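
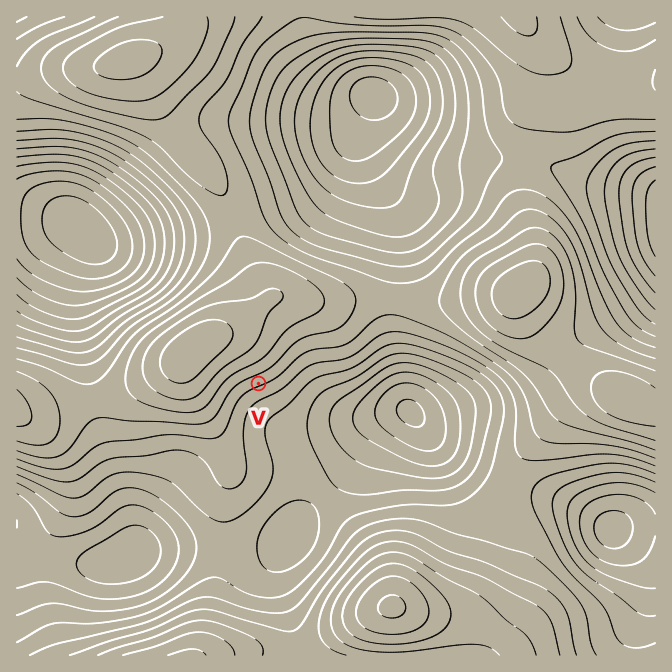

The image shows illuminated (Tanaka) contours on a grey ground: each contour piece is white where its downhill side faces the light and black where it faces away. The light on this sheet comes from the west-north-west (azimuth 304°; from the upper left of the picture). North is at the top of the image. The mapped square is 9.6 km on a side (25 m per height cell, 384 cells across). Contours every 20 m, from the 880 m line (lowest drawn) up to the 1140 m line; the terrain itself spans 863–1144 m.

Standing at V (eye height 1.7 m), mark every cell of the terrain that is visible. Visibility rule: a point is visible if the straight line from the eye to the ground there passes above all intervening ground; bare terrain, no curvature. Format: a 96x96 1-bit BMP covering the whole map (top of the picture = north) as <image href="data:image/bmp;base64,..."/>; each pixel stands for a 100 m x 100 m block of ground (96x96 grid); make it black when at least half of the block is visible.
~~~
<image width="96" height="96" href="data:image/bmp;base64,Qk2+BAAAAAAAAD4AAAAoAAAAYAAAAGAAAAABAAEAAAAAAIAEAAATCwAAEwsAAAIAAAAAAAAA////AAAAAAAH////8AAAAAAAAAAD/////8AAAAAAAAAA//////AAAAAAAAAAP/////wAAAAAAAAAB/////8AAAAAAAAAAP/////AAAAQAAAAAB/////wAAA8AAAAAAf////+AAB+AAAAAAH/////gAD/AAAAAAD/////wH//AAAAAAA/////8f//AAAAAAAP////////AAAAAAAA////////AAAAAAAAH//////+AAAAAAAAD//////+AAAAAAAAA//////8AAAAAAAAAf/////8AAAAAAAAAP/////4AAAAAAAAAH/////4AAAAAAAAAD/////wAAAAAAAAAD/////gAAAAAAAAAD/////AAAAAAAAAAD/////AAAAAAAAAAD/////AAAAAAAAAAH/////AAAAAAAAAB//////AAAAAAAAA///////gAAAAAAAA///////gAAAAAAAB///////wAAAAAAAB///////4AAAAAAAB///////+AAEAAAAB////////AA8AAAAB////////gH8AAAAB//////////8AAAAD//////////wAAAAD//////////gAAAAH//////////AAAAAH///gH////+AAAAAP///AH////+AAAAAP/4BAD////+AAAAAP/gBAD////8AAAAAP/ADAD////8AAAAAP/ADgD////4AAAAAH8AHgD////wAAAAAAAAHAH//+AAAAAAAAAAHAH//8AAAAAAAAAAHAP//4AAAAAAAAAADAP//wAAAAAAAAAAAAP//gAAAAAAAAAAAAP//gAAAAAAAAAAAAP//gAAAAAAAAAAAAP//gAAAAAAAAAAAAH//gAAAAAAAAAAAAD//gAAAAAAAAAAAAB//gAAAAAAAAAAAAAf/AAAAAAAAAAAAAAP/AAAAAAAAAAAAAAH+AAAAAAAAAAAAAAD8AAAAAAAAAAAAAABwAAAAAAAAAAAAAAAAAAAAAAAAAAAAAAAAAAAAAAAAAAAAAAAAAAAAAAAAAAAAAAAAAAAAAAAAAAAAAAAAAAAAAAAAAAAAAAAAAAAAAAAAAAAAAAAAAAAAAAAAAAAAAAAAAAAAAAAAAAAAAAAAAAAAAAAAAAAAAAAAAAAAAAAAAAAAAAAAAAAAAAAAAAAAAAAAAAAAAAAAAAAAAAAAAAAAAAAAAAAAAAAAAAAAAAAAAAAAAAAAAAAAAAAAAAAAAAAAAAAAAAAAAAAAAAAAAAAAAAAAAAAAAAAAAAAAAAAAAAAAAAAAAAAAAAAAAAAAAAAAAAAAAAAAAAAAAAAAAAAAAAAAAAAAAAAAAAAAAAAAAAAAAAAAAAAAAAAAAAAAAAAAAAAAAAAAAAAAAAAAAAAAAAAAAAAAAAAAAAAAAAAAAAAAAAAAAAAAAAAAAAAAAAAAAAAAAAAAAAAAAAAAAAAAAAAAAAAAAAAAAAAAAAAAAAAAAAAAAAAAAAAAAAAAAAAAAAAAAAAAAAAAAAAAAAAAAAAAAAAAAAAAAAAAAAAAAAAAAAAAAAAAAAAAAAAAAAAAAAAA="/>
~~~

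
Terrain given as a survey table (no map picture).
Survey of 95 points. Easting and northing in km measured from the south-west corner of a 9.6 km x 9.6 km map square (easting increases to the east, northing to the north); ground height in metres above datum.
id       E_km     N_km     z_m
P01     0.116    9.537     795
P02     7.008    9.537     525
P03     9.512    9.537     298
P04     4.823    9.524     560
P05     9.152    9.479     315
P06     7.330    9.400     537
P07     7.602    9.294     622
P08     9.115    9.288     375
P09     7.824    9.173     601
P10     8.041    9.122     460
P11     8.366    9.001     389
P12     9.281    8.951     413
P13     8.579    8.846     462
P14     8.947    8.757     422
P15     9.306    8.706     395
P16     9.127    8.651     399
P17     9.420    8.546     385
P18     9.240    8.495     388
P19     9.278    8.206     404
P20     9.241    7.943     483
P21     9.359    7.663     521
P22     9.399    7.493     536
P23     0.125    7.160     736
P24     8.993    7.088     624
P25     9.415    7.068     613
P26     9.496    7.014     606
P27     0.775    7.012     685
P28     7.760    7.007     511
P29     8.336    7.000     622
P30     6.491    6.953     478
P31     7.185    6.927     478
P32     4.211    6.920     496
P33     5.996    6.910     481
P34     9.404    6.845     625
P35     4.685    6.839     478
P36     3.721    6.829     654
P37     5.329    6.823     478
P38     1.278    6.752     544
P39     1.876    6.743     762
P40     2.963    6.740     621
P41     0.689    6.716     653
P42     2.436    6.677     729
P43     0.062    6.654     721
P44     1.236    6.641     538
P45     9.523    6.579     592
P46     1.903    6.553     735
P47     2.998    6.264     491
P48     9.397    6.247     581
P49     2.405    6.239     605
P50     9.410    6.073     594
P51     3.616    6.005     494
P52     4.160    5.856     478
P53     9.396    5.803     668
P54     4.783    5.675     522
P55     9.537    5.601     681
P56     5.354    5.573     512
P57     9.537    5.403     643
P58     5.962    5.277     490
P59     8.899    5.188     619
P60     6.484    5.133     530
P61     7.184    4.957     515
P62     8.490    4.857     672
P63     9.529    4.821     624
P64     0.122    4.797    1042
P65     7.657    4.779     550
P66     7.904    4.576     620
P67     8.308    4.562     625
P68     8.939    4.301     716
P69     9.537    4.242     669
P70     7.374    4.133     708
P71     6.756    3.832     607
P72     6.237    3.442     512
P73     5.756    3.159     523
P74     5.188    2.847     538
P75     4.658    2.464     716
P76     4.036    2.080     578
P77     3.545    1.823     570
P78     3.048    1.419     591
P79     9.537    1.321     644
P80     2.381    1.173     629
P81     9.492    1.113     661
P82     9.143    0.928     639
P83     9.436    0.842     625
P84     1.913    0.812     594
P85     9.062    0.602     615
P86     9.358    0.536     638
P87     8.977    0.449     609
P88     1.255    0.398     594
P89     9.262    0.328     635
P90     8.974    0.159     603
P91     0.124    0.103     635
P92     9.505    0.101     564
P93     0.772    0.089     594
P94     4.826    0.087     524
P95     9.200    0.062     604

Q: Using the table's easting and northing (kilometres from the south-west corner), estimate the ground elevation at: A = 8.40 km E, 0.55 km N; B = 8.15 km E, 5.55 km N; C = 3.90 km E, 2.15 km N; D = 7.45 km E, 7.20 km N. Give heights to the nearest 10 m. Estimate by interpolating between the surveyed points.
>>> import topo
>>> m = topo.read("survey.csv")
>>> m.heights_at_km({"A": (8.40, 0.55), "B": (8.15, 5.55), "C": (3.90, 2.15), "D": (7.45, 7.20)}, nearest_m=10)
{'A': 600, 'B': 520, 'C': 580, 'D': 480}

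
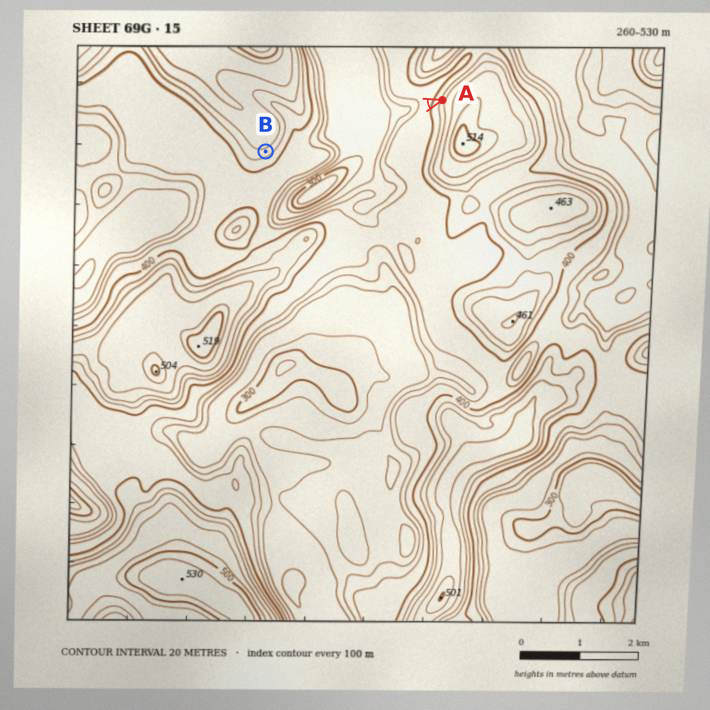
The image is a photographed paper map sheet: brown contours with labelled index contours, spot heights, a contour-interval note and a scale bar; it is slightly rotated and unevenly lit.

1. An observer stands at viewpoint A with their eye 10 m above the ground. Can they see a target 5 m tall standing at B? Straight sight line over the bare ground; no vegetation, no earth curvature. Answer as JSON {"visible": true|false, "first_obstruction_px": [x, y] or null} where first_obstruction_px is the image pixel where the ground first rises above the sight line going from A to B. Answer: {"visible": true, "first_obstruction_px": null}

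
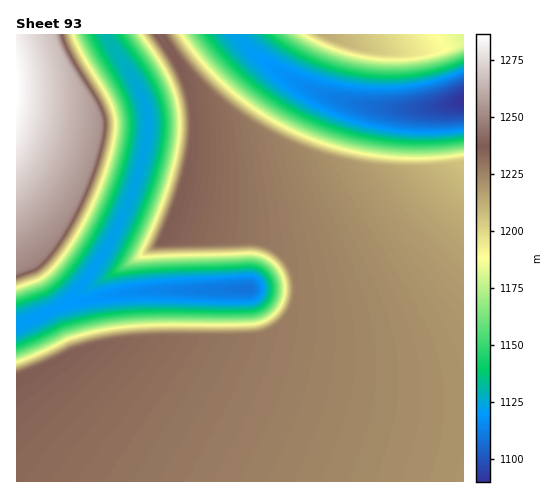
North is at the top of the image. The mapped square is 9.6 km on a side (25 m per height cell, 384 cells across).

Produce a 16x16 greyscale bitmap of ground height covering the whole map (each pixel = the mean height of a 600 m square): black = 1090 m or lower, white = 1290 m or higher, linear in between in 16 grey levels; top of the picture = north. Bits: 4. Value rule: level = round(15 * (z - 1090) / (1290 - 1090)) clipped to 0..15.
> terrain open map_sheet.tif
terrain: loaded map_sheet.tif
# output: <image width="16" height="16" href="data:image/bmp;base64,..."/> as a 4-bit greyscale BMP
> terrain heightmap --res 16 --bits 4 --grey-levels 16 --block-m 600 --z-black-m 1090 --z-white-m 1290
<image width="16" height="16" href="data:image/bmp;base64,Qk32AAAAAAAAAHYAAAAoAAAAEAAAABAAAAABAAQAAAAAAIAAAAATCwAAEwsAABAAAAAAAAAAAAAAABEREQAiIiIAMzMzAERERABVVVUAZmZmAHd3dwCIiIgAmZmZAKqqqgC7u7sAzMzMAN3d3QDu7u4A////ALu7qqqqqqqqu7u6qqqqqqq7u7qqqqqqqru7u6qqqqqqeru7uqqqqqo0Z4iIiqqqqkMiMiI3qqqqpjNEMziqqqrKU3qqmqqqqdyDSruqqqqZ3bQ4u6qqqpntxja7qqmIeO3YNbupZDMi7cc2unQiERDtpDimMiNEQuxjamM0aIiH"/>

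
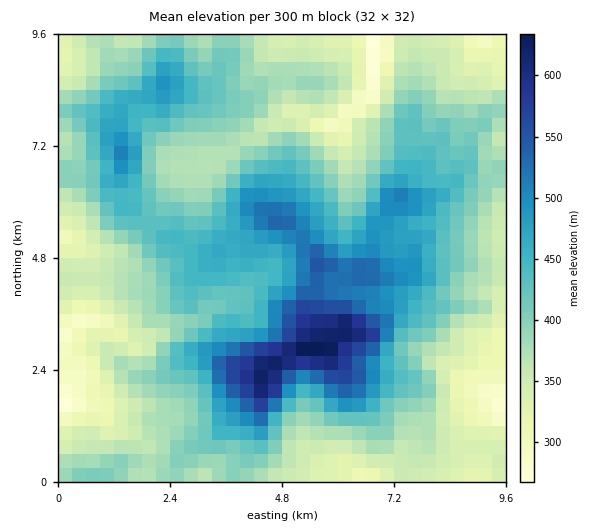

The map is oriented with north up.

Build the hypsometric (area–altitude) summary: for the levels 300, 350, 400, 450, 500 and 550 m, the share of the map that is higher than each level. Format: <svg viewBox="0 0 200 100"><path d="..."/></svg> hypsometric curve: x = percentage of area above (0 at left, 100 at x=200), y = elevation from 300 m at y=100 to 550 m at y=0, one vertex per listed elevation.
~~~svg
<svg viewBox="0 0 200 100"><path d="M194 100l-33-20-63-20-48-20-28-20-13-20"/></svg>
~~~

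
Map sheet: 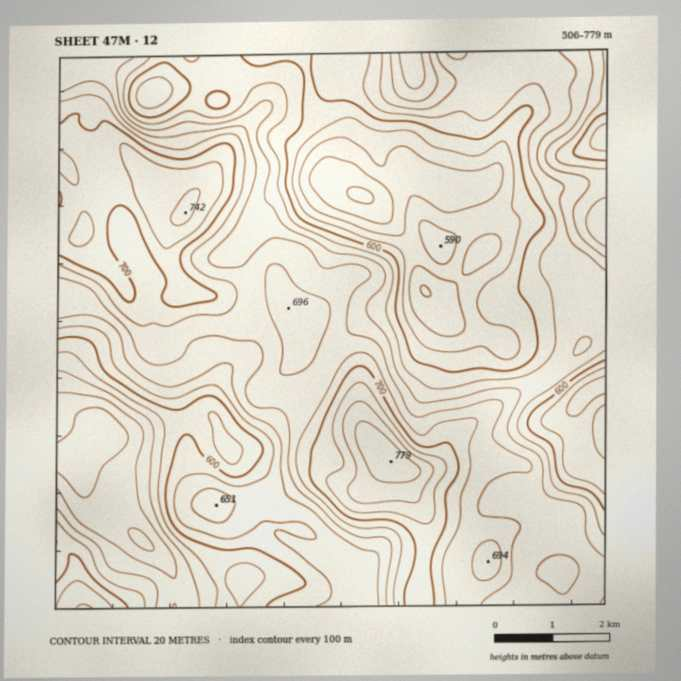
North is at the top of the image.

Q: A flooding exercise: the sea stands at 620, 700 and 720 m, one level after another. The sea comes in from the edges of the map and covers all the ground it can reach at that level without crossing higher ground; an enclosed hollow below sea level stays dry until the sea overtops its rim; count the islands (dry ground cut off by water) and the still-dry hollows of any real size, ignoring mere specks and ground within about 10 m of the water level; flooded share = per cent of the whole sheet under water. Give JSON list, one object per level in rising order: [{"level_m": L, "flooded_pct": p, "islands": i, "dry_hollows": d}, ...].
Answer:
[{"level_m": 620, "flooded_pct": 41, "islands": 0, "dry_hollows": 0}, {"level_m": 700, "flooded_pct": 88, "islands": 0, "dry_hollows": 0}, {"level_m": 720, "flooded_pct": 94, "islands": 2, "dry_hollows": 0}]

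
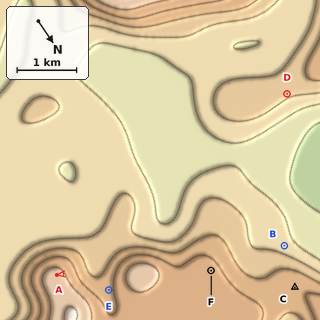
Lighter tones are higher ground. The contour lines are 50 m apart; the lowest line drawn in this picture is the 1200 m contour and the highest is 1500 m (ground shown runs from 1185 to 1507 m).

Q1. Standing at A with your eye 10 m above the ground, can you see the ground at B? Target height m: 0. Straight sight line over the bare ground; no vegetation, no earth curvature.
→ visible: false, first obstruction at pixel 123 266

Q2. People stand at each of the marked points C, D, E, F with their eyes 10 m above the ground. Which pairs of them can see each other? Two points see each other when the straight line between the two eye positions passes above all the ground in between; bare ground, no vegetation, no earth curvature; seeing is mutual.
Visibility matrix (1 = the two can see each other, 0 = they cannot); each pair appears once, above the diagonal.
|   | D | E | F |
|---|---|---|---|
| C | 1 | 0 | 1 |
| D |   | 0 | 1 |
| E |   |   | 0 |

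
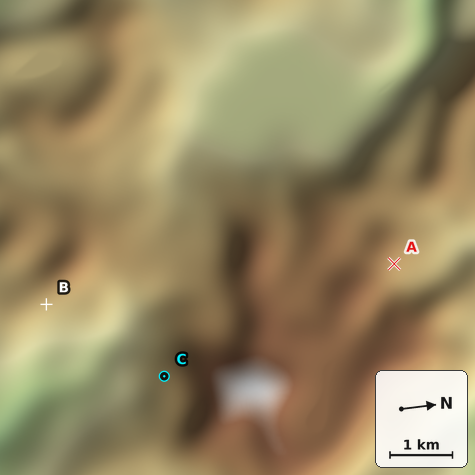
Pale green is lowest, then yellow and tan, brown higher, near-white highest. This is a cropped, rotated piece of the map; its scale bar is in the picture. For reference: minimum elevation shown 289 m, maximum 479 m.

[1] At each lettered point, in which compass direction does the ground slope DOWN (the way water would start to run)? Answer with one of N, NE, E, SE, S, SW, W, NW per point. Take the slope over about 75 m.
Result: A NE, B E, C S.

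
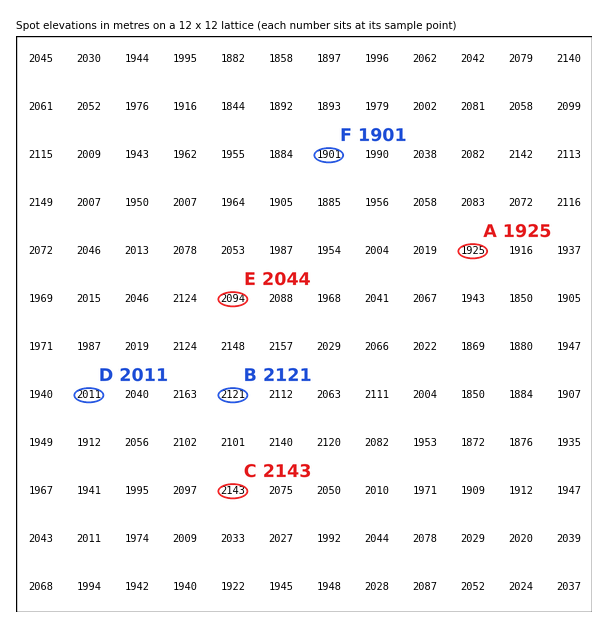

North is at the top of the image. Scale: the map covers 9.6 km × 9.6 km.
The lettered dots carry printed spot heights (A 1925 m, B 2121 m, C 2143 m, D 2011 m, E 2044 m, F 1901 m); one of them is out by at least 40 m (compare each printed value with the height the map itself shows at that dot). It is E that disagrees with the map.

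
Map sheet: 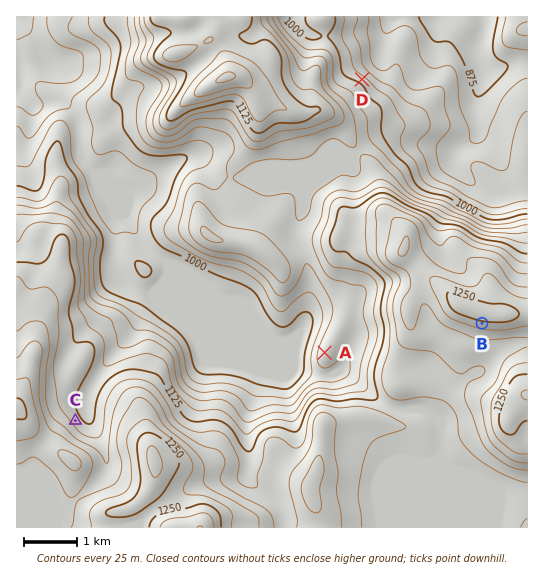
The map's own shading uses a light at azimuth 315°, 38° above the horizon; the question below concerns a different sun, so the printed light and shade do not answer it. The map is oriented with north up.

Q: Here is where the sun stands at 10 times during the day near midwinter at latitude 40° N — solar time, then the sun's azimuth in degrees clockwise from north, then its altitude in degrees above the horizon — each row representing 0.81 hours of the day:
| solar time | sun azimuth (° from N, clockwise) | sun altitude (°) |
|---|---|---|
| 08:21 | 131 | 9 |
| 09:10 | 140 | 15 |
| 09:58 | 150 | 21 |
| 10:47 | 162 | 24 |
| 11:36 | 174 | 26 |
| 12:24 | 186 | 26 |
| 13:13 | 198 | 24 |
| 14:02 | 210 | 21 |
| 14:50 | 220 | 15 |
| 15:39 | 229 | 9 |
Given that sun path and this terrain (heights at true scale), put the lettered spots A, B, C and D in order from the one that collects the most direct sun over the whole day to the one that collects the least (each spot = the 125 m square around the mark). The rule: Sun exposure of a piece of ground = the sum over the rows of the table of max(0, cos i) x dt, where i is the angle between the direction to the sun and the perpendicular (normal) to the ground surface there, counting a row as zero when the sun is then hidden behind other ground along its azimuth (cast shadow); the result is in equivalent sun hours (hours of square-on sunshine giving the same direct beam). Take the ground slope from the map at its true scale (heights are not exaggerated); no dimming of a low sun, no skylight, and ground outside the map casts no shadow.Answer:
B > A > C > D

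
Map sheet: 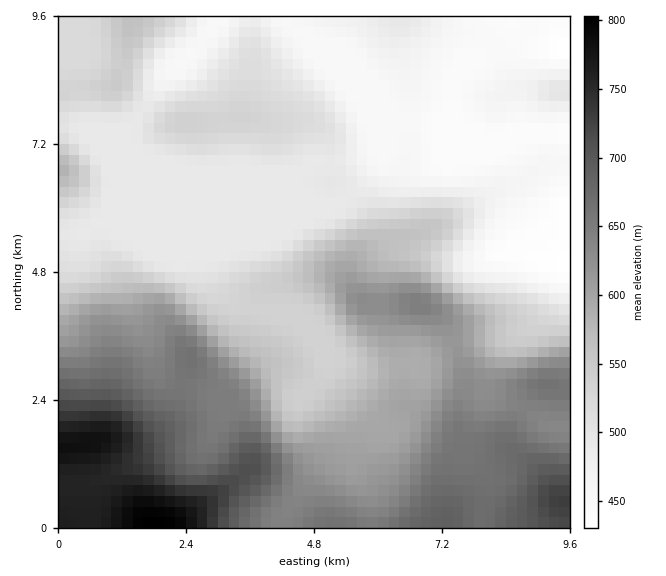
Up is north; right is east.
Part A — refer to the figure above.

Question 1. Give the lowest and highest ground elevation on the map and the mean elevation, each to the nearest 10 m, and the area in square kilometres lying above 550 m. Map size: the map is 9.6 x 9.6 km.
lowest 430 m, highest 800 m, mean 560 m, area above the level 41.7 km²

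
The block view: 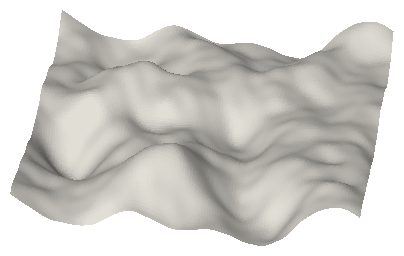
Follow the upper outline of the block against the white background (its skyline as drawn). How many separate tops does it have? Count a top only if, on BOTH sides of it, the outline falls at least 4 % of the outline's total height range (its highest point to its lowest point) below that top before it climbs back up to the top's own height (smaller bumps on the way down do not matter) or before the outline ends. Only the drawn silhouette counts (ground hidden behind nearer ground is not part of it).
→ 3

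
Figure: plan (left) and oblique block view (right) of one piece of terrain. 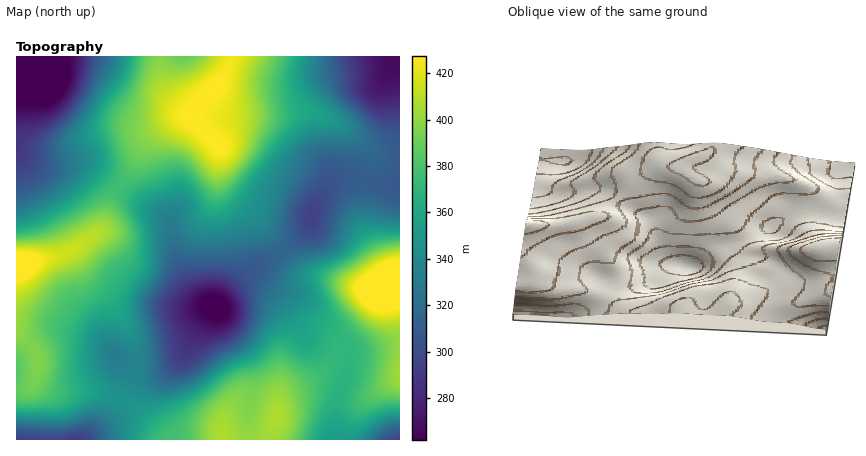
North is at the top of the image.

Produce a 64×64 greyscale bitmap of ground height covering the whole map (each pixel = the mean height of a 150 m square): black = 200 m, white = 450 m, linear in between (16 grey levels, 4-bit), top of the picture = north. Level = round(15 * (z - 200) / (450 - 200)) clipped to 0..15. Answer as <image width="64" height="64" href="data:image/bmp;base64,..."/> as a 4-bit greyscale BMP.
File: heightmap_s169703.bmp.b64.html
<image width="64" height="64" href="data:image/bmp;base64,Qk12CAAAAAAAAHYAAAAoAAAAQAAAAEAAAAABAAQAAAAAAAAIAAATCwAAEwsAABAAAAAAAAAAAAAAABEREQAiIiIAMzMzAERERABVVVUAZmZmAHd3dwCIiIgAmZmZAKqqqgC7u7sAzMzMAN3d3QDu7u4A////AGZmZmZmZmd4iJmaqru7u8zMzMzMzMzMu6qpmZmZiHZmZnd3d3ZmZ3iImZqqq7u7zMzMzMzMzMzLuqmZmZmYh3d3d4iId3d3eIiZmqqqu7u8zMzMzMzMzMu6qpmqqpmIh4iImZmIh3iIiJmZqqqru7zMzMzMzMzMy7uqqqqqqZmImZmZmZmIiIiJmZmaqqq7vMzMzMzMzMzLu6qqqqqqqZmqqqqqqZmYiZmZmZmaqqu7zMzMzMzMzMu7qqqqq7uqqru7u6qqqZmZmZmZmZmZqru8zMzMzMzMy7u6qqqru7u7u7u7uqqqmZmZmZiIiJmaqrvMzMzMzMzLu7qqqqu7u7u7y7u7qqqZmZmYiIiIiImaq7vMzMzMzMu7uqqqq7u8zLvMu7uqqpmZiIiIiHd3iImqu7u7zMzMu7u6qqqru7zMu8zLu6qpmZiIiIiHd3d3iJqru7u7zMu7u7qqqqq7vMy7zMu7qqmZiIiIiId2Zmd3iZqru7u7u7u7qqqqqru8zLvMy7uqqZmIiIiIh3ZmZmd4maqqq7u7u6qqqqqqu7zMu8zLu6qpmYiIiIiHdmVWZneImZqqu7uqqqqqqqq7vMy8zMu7qqmZiIiIiIdmZVVWZneImaqqqqqqqqqqqru8zMzMy7uqqZmIiIiIh2ZlVVVmZ3eImqqqqqqqqqqqu7zMzMy7u6qpmYiIiIh3ZlVVVVVWZ3iZqqqqqqqqqqu7vMzMy7u7qqmZmZmZiHdmVVVVVVVmeImZqpmqqqqqq7vMzMzLu7uqqpmZmZmId2ZVVVRERVZniJmZmaqqqqq7vMzMzMu7u6qqmZmZmYh2ZVVUREREVWeIiZmZmqqqq7vMzd3My7u7uqqqmZmZiHZlVURERERFZ3iImZmZqqq7zN3d3czMu7u7qqqqqZmHdmVVREQzNEVmeIiJmZmaqrvN3e7tzMy7u7u6qqqqmYd2ZVVERDM0RWZ3iIiZmZqrvN3u7u7czMu7u7uqqqqZiHZlVVRERERVZneIiImZmqvM3u7/7t3MzLu7u7qqqpmId2ZVVERERFVmd3iIiJmau83e7///3dzMu7u7u6qqqZiHZmVVVURVVmZ3eIiImaq8ze7v///t3czMu7u7uqqqmYd2ZmVVVVVmZnd3iImZqrzN3u///+7t3czMy7u6qqqpiHdmZmZmZmZmd3eIiZmqu8zd7u//7u7d3MzMu7uqqqmYd3ZmZmZmZmZ3d3iImZqrvM3e7u/+7t3d3MzLu7qqqZiHd3d3d3d3d3d3d4iJmaqrvM3e7u7u3d3d3My7u7qpmId3d3d3d3d3d3d3eIiImaq7zN3d7d3d3d3dzMu7uqqYh3d3d3d3d3d3d3d3d3iImau7zMzMzM3d3d3czMu7qpiHd4iIiIiId3d3d3d3d3iJmqu7u7vMzMzN3d3MzLuqmIiIiIiIiIiIiHd3dmZneImZqqqrqru7vMzM3czMu6mYiIiIiIiIiIiIh3dmZmZ3iJmZqqqaqqu7vMzMzMy7qZiIiIiZmZmIiIiId2ZmZneImZmZmZmZqqu7vMzMy7qpmIiIiZmZmZmYiIh3ZmZmd4iIiIiIiJmaqqu7zMy7uqmYiIiJmZmZmZmIiHdmZmZneIiIiIiIiJmaqru7u7uqmZiIiJmaqqqZmZiId2ZmZmd3iIh3d3eIiJmaqru7u6qpmZiImZqqqqmZmIh3dmZmZ3d3d3d3d3eIiZmqq7u7qqmZmZmZqru6qZmZiId2ZmZmd3d3d3d3d3iImZqqq7uqqqqZmZqru7uqmZmIh3dmZmZ3d3d3dmZ3d3iImaqqu7qqqqqZqqu8u7qpmYiId3ZmZmd3d3d2ZmZ3d4iZmqqru7uqqqqqu8zMu6mZmIh3d2ZmZ3d3d3ZmZmd3iImZqqu7u7uqqqu8zMzLqpmYiId3dmZ3d3d3dmZmZ3d4iJmaq7u7u7u7u8zd3cy6qZmIh3d3d3d3d3d3ZmZnd4iImZqru7u7u7u8zd3d3LuqmYiId3d3d3d3d3dWZmd3iIiZmqu7vLu7vMzd3u3dy7qZmIh3d3d3d3d3d1VmZ3eIiZmqu7vMzMzMzd3u7t3MuqmZiId3d3d3d3d3VWZnd4iJmaq7vMzMzM3d3u7u3cy7qpmYiIiIiId3d3ZVVmZ3iJmaqru8zMzN3d3u7u3d3Mu6qZmIiIiIiHd3ZlVVZmd4iZqru7zMzN3d3u7u3d3cy7qqmZmZiIiId3ZmVVVVZniJmqu7vMzN3d3u7u3d3dzMu6qpmZmZmId3ZmZVVVVWZ4iaq7u8zM3d3u7u3d3d3My7qqqZmZmIh3ZmZkRERFVneJmqu7zMzd3e7u7d3d3czLuqqqmZmYh3ZlVVRERERVZ3iaq7u8zN3d7u7u3d3dzMu6qqqZmYh3ZlVVVEQzREVWeJmqu7zM3d3e7u7t3d3My7qqqZmYh2ZVVVVTMzMzRFZ3iZqrvMzd3d3u7u7d3cy7uqqZmYh3ZlVVRVMzMzM0VWeImqu8zM3d3d7u7t3czLu6qpmYh3ZlVUREQzMzMzRFZ3iZqrvMzN3d3e7u3dzMu7qqmYiHdmVVRERDMzMzNEVmeImau8zMzM3d3e7t3cy7uqqZiHd2ZVVEREMzMzM0RVZ3iJqrzMzMzM3d3u3dzMu6qpmId3ZlVUREQzMzMzRFVneImau8zMzMzN3d3d3My7uqmYh3ZmVVRERDMzMzNEVWZ3iZq7zMzLvMzd3d3dzLu6qZiHdmZVVERE"/>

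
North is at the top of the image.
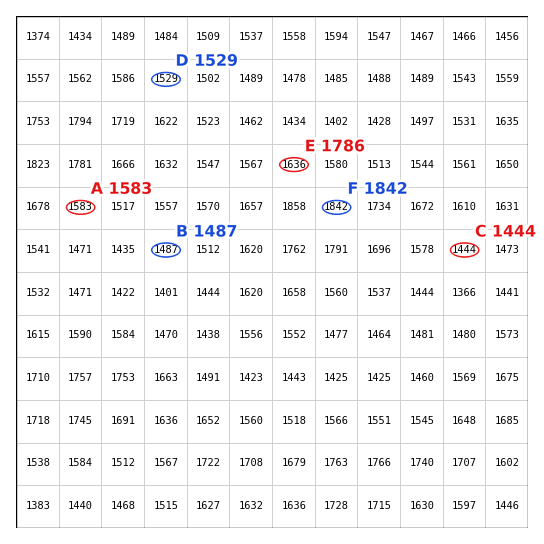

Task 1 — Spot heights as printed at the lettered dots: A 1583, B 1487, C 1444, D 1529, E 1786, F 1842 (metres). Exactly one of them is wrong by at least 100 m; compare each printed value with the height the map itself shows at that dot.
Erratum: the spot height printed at E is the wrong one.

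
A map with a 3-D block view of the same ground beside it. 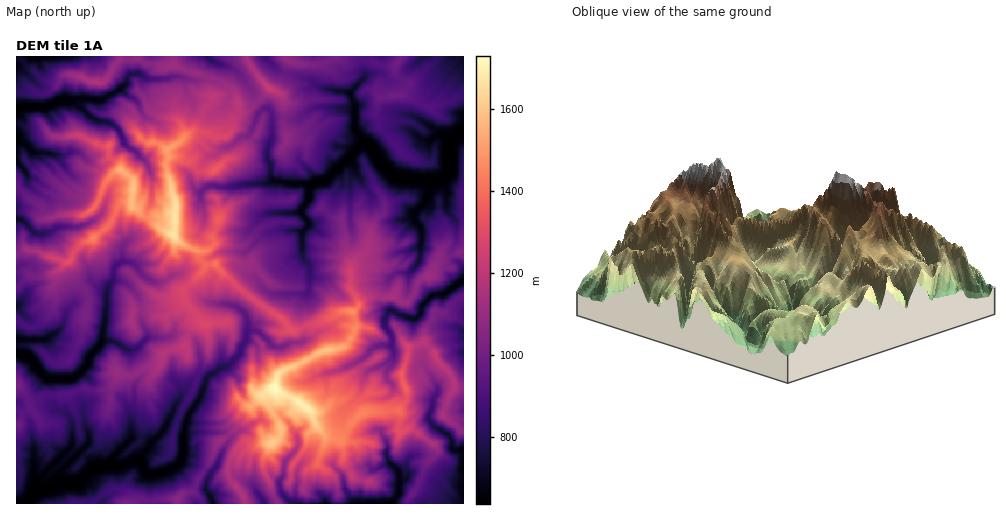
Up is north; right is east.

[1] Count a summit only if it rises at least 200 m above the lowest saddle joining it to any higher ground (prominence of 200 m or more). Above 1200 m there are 2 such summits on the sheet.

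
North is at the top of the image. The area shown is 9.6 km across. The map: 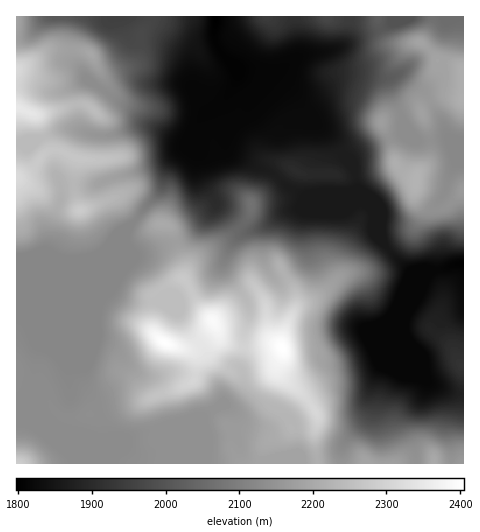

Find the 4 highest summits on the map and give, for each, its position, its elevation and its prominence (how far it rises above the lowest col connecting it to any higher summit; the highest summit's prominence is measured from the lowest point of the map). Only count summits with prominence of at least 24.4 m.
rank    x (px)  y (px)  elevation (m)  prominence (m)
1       283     348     2405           608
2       165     342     2403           104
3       213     321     2392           48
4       80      210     2281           49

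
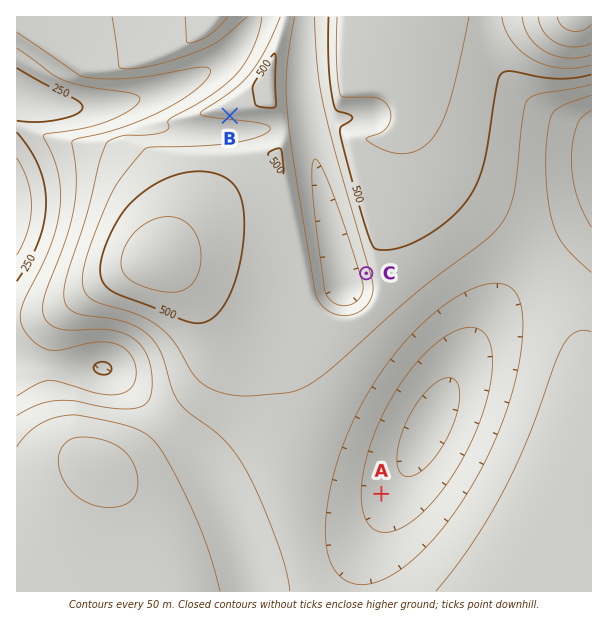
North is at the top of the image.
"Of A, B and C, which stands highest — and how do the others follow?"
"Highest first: B C A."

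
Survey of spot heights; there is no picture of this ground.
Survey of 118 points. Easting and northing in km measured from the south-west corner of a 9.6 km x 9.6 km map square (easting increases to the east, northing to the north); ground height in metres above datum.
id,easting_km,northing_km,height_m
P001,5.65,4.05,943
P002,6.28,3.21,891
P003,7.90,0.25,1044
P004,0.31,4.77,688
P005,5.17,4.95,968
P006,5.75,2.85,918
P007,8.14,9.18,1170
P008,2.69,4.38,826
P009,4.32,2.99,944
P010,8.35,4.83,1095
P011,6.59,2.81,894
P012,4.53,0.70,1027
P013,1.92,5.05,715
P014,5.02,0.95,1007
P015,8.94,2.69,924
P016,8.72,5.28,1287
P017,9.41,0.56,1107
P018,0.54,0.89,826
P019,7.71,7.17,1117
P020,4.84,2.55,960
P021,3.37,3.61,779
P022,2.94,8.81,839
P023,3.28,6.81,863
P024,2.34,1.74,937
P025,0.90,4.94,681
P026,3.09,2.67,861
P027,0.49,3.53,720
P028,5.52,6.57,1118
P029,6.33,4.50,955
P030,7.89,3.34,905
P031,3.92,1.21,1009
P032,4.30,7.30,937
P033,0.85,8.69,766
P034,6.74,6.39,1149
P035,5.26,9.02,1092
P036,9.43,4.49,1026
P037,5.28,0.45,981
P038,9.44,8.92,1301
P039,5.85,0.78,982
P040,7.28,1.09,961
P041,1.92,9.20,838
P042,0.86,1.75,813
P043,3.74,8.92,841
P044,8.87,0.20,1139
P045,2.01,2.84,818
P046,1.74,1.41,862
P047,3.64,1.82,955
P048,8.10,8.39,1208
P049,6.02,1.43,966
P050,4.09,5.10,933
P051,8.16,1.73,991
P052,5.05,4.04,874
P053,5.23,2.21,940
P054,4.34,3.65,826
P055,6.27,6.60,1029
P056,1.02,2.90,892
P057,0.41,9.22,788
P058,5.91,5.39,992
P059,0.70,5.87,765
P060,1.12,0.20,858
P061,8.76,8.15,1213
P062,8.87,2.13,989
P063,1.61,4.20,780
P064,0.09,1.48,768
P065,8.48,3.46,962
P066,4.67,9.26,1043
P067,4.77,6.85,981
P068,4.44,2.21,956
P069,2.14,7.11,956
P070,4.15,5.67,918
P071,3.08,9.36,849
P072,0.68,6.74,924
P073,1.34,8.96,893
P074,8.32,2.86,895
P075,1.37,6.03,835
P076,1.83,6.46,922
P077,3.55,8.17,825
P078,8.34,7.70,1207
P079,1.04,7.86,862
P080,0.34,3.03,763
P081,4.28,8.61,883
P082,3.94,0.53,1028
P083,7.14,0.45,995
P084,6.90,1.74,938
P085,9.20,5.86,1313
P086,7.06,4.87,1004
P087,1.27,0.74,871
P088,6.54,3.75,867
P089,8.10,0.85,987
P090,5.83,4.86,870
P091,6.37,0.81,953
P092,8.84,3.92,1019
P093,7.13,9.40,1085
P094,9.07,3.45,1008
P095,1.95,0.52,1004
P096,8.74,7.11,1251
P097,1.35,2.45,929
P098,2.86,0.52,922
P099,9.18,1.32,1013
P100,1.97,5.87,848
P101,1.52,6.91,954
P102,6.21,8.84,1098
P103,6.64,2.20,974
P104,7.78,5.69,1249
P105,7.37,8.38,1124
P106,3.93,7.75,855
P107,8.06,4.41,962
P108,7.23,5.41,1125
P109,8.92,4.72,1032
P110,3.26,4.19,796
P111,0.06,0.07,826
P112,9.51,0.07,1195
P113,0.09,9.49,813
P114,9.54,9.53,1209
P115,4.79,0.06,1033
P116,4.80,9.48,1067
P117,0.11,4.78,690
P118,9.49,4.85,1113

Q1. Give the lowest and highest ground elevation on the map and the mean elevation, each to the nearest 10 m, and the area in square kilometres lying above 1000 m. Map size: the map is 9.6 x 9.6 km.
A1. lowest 660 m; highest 1330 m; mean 950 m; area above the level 28.7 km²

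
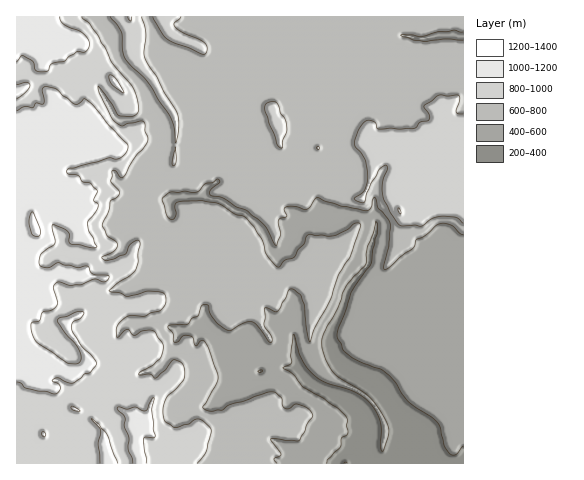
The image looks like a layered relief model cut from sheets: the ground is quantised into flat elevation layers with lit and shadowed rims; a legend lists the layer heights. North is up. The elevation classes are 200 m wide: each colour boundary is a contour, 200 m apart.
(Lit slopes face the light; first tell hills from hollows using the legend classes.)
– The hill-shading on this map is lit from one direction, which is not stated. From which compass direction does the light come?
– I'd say E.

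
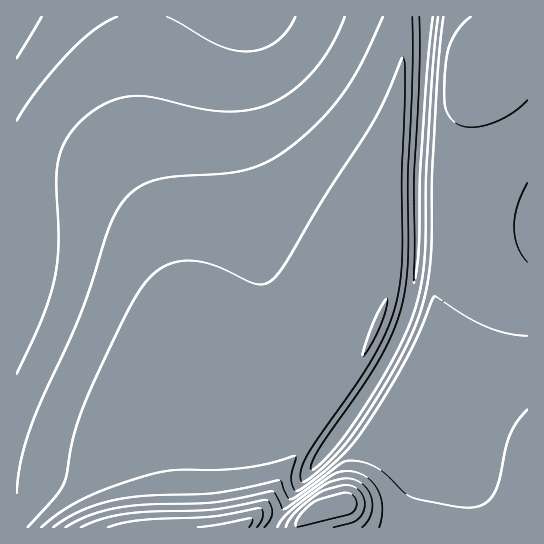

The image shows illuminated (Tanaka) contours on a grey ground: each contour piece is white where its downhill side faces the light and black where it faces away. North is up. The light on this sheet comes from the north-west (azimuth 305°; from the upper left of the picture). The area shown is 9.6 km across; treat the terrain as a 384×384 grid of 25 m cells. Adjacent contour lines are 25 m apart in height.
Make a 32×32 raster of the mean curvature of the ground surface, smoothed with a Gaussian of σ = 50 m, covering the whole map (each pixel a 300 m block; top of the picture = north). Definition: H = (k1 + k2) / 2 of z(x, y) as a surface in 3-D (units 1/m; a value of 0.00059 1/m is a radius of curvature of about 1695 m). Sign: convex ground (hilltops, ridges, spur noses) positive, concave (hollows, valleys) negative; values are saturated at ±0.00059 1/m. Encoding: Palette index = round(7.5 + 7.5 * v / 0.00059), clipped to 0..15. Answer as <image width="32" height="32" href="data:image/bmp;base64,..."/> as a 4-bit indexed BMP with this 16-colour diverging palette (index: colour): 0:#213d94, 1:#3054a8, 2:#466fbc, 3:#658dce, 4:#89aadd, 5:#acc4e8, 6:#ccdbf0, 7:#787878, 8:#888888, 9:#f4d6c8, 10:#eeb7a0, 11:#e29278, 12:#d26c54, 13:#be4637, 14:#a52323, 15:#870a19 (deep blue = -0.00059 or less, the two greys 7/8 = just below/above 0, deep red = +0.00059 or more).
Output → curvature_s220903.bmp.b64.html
<image width="32" height="32" href="data:image/bmp;base64,Qk12AgAAAAAAAHYAAAAoAAAAIAAAACAAAAABAAQAAAAAAAACAAATCwAAEwsAABAAAAAAAAAAlD0hAKhUMAC8b0YAzo1lAN2qiQDoxKwA8NvMAHh4eACIiIgAyNb0AKC37gB4kuIAVGzSADdGvgAjI6UAGQqHAGZomquqqqv6P8qZdnd3d3d2ZmZnZmZnjUX87XZ3d3d3d3dmZmZmVVegfMp2d3d3d4h3d3d3d3dmlwmnZ3d3d3eIiIiHd3d3d3swt3d3d3d3iIiIiIiHd3d4wEx3iId3d4iIiIiIiHd3d6oJuIiIiHeIiIiIiIh3d3d8cMmIiIiIiIiIiIiId3d3eME8iIiIiIiIiIiIiHd3d3ebCqiIiId4iIiIiIh3d3d3jFHIiIh3d4iIiIiIh3d3d3jAmoiHd3d4iIiIiId3d3eIxRyIh3d3eIiIiIiHd3d3iJsLiHd3d3eIiIiIiHd3d4iMCZh3d3d3iIiIiIh3d3eIjBa3d3d3d4iIiIiId3d4iIxEt3d3d3eIiIiIiHd3eIiLU8d3d3d4iIiIiIh3d4iIi1LId3d3iIiIiIiId3eIiItSyHd3iIiIiIiIiHd3iIiLU8h3d4iIiIiIiIh3eIiIi1PIh3eIiIiIiIiHd3iIiItiyIh3iIiIiIiId3d4iIiKcciIiIiIiIiIh3d3d4iIipDIiIiIiIiIiHd3d3d3iImgyIiIiIiIiIh3d3d3d3iJsMiIiIiIiIiId3d3d3d3iLDIiIiIiIiIiHd3d3d3d4jAyIiIiIiIiIh3d3d3d3d4wLiIiIiIiIiId3d3d3d3eMC5iIiIiIiIiHd3d3d3d3jAqYiI"/>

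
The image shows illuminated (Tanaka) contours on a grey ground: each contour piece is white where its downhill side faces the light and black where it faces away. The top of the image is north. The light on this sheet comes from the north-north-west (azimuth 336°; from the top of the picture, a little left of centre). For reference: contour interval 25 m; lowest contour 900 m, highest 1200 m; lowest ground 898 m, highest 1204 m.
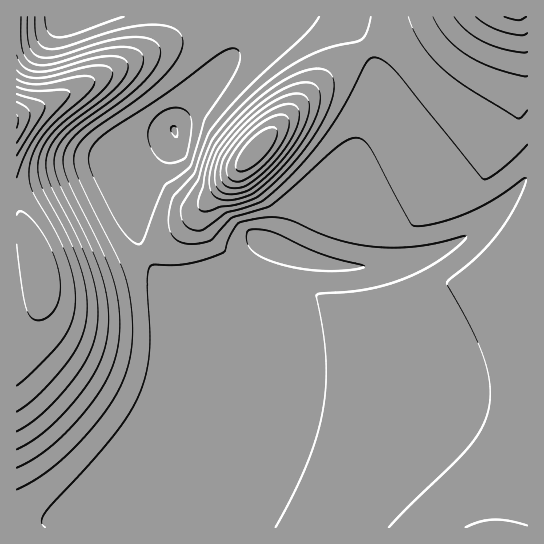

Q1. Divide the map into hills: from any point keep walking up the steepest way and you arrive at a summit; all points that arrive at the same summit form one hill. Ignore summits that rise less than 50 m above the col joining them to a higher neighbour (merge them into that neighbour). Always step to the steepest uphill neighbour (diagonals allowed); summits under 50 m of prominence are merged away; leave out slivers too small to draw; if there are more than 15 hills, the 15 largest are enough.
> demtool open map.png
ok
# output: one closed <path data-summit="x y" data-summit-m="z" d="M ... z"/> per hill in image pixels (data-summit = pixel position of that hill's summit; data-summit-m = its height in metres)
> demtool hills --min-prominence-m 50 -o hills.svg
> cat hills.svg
<path data-summit="257 149" data-summit-m="1170" d="M337 16l-98 0 1 23-9 20-40 44-16 23 0 7-8 6-26 12-8 7 0 61 6 23 22 39 32 33 3 52-5 33-8 19-10 12-24 16 8 16 10 33 2 32 358 1 1-349-3 0-18 24-28 25-36 21-29 11-39 7-26 0-28-4-34-12 17-32 21-24 26-36 13-24 11-29 1-33-4-15-13-23z"/><path data-summit="17 121" data-summit-m="1204" d="M238 16l-222 1 1 511 152-1-2-32-10-33-8-16 24-16 10-12 8-19 5-33-3-52-32-33-22-39-6-23 0-61 8-7 26-12 8-6 0-7 16-23 40-44 9-20 0-20z"/><path data-summit="518 17" data-summit-m="1131" d="M527 16l-189 0 21 19 13 23 4 15-1 33-11 29-13 24-26 36-21 24-17 32 14 6 34 8 40 2 22-3 37-11 23-10 38-28 33-37z"/>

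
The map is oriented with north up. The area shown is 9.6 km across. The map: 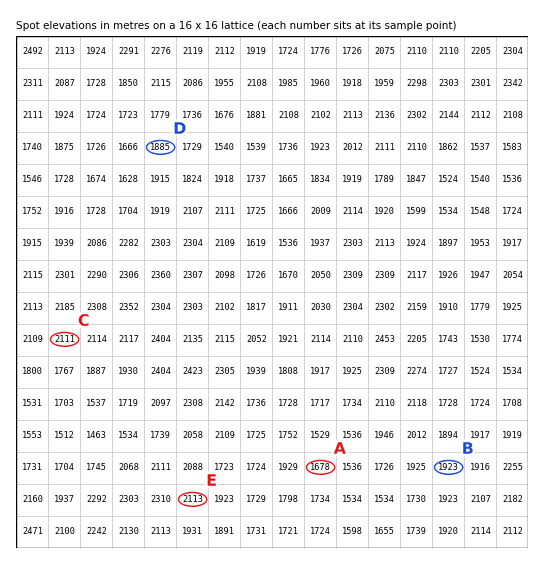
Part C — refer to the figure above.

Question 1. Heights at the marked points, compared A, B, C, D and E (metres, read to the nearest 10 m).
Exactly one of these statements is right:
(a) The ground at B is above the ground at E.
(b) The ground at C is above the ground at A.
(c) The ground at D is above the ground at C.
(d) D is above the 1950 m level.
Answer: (b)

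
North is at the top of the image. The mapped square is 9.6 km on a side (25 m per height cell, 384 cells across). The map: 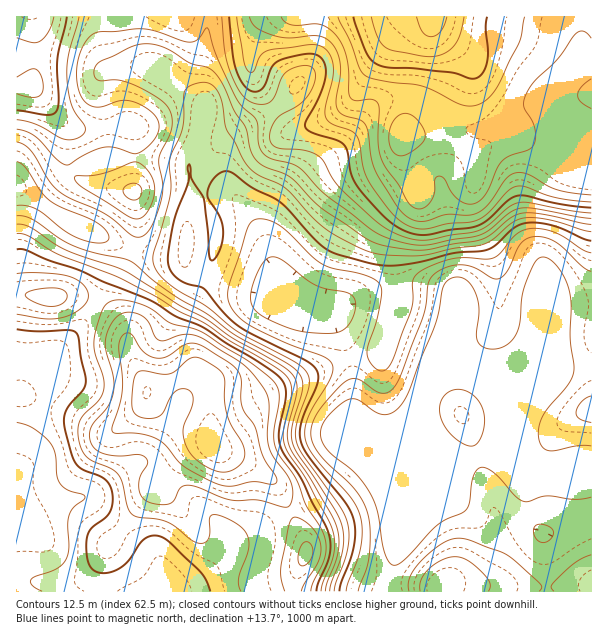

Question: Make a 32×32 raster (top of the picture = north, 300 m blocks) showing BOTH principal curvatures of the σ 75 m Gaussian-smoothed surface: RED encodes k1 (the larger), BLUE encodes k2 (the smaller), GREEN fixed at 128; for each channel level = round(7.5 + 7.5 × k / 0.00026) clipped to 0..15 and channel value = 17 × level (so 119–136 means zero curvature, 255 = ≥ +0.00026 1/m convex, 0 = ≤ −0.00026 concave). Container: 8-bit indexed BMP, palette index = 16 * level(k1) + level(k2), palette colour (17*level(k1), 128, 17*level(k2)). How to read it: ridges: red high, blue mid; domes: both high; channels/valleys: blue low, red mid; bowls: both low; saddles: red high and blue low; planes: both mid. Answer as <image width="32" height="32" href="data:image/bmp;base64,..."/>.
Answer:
<image width="32" height="32" href="data:image/bmp;base64,Qk02CAAAAAAAADYEAAAoAAAAIAAAACAAAAABAAgAAAAAAAAEAAATCwAAEwsAAAABAAAAAAAAAIAAABGAAAAigAAAM4AAAESAAABVgAAAZoAAAHeAAACIgAAAmYAAAKqAAAC7gAAAzIAAAN2AAADugAAA/4AAAACAEQARgBEAIoARADOAEQBEgBEAVYARAGaAEQB3gBEAiIARAJmAEQCqgBEAu4ARAMyAEQDdgBEA7oARAP+AEQAAgCIAEYAiACKAIgAzgCIARIAiAFWAIgBmgCIAd4AiAIiAIgCZgCIAqoAiALuAIgDMgCIA3YAiAO6AIgD/gCIAAIAzABGAMwAigDMAM4AzAESAMwBVgDMAZoAzAHeAMwCIgDMAmYAzAKqAMwC7gDMAzIAzAN2AMwDugDMA/4AzAACARAARgEQAIoBEADOARABEgEQAVYBEAGaARAB3gEQAiIBEAJmARACqgEQAu4BEAMyARADdgEQA7oBEAP+ARAAAgFUAEYBVACKAVQAzgFUARIBVAFWAVQBmgFUAd4BVAIiAVQCZgFUAqoBVALuAVQDMgFUA3YBVAO6AVQD/gFUAAIBmABGAZgAigGYAM4BmAESAZgBVgGYAZoBmAHeAZgCIgGYAmYBmAKqAZgC7gGYAzIBmAN2AZgDugGYA/4BmAACAdwARgHcAIoB3ADOAdwBEgHcAVYB3AGaAdwB3gHcAiIB3AJmAdwCqgHcAu4B3AMyAdwDdgHcA7oB3AP+AdwAAgIgAEYCIACKAiAAzgIgARICIAFWAiABmgIgAd4CIAIiAiACZgIgAqoCIALuAiADMgIgA3YCIAO6AiAD/gIgAAICZABGAmQAigJkAM4CZAESAmQBVgJkAZoCZAHeAmQCIgJkAmYCZAKqAmQC7gJkAzICZAN2AmQDugJkA/4CZAACAqgARgKoAIoCqADOAqgBEgKoAVYCqAGaAqgB3gKoAiICqAJmAqgCqgKoAu4CqAMyAqgDdgKoA7oCqAP+AqgAAgLsAEYC7ACKAuwAzgLsARIC7AFWAuwBmgLsAd4C7AIiAuwCZgLsAqoC7ALuAuwDMgLsA3YC7AO6AuwD/gLsAAIDMABGAzAAigMwAM4DMAESAzABVgMwAZoDMAHeAzACIgMwAmYDMAKqAzAC7gMwAzIDMAN2AzADugMwA/4DMAACA3QARgN0AIoDdADOA3QBEgN0AVYDdAGaA3QB3gN0AiIDdAJmA3QCqgN0Au4DdAMyA3QDdgN0A7oDdAP+A3QAAgO4AEYDuACKA7gAzgO4ARIDuAFWA7gBmgO4Ad4DuAIiA7gCZgO4AqoDuALuA7gDMgO4A3YDuAO6A7gD/gO4AAID/ABGA/wAigP8AM4D/AESA/wBVgP8AZoD/AHeA/wCIgP8AmYD/AKqA/wC7gP8AzID/AN2A/wDugP8A/4D/AKint5eWhoaHd3Z2h5mXlvbyYFB1lMPKy6inp6inpqeomIeGpriYhnZ1hZaWh4eV+PrHkJKTkpe5uZiXmIaFh5iHdmWHubmHZXSXt4Z3dnXI/PmxkoNzhaanhoaWdmZ2hnd2hqeotqV0hceXdXZ2ddb518SUcnSFlpaFlod2doaGd3eGlXWUxqe3pnOEhXWV9PaltaSCdoaGdoaoh4aYl4eHh4d0U3W4uqhzc6aWhtj31pOUk4SHh3d2l6iGh4eHd3eGlqV0k7WXpJOXyafW+fqkgIKDdoeIh3eXl3aGhnZ2d2aEtrm2hGSFp8nJuOb0o1Bgg4V3h3d2hpaGdoeXdnZ3doS328iFdaWnubiY5uFQIFJ2hoeGdoaXp4Z2h6eXdoeGpba41se4pYa4t3bX9nNAYmWGpoaFl7mohoaGl7e4qJWVhWSV2LmGdaa3daf51oFyY4W3lYSXuZiGdoaGl7mYhnZ1U3XoyaaGp7mn1/z34rSDhtiWg4aWhoZ3d3Z2ppZ2dYV0pvamtcjY+fj32OPj1bSn2ZdzdYaGhoeHdnaWhXVkhabJ1nOE2vn2x5OAgIOVlafYp3SEh5eXh4aGhqiFhIOClMnJlsP36YNQcHBzdXZ2h8fHhoSFl6iYhoaGqKe4uKOSxtrp5qShgGBjdXZ3dnZ2t8iYhHR2p5eGdnan5+jq18TWx7eEcKCDZXZ3h4aGZXWmyKd0ZHa2lnZ2dqeXp7nZx6eUkWBhtad2dnaGhYV1dJOioVFCdMaWdXV1pqfGtpeEkqGjZHOnuIZ1dXWWl4aWlJGwcVCQ0pVlZHS12rd0YGCAw8aEcqe4hnV1dYeYhpaltdm4lcTRYDFAcrTXknBwYoXX14Nyp7iVhXWGl4eGlqbZ7Of3/LhRQFGCo6GQkpanuNrZg4KnloSFdXaXh4aWp9rbxdf86cDC1+jYcpS52NbY2+ukgpd1hIVlhpinppan16eFl+rXsdT4+Phjl7eVhIS11XNyp4WUtpaVppaVprjGdmaGuMaTpbenmGSWtpV0dKTFhXGWlZPZypaFdGSG2cmXlpaXp6enl3Z2ZJXIyMa3ucq4kpSldKfa17aWc5PJyqeXh4aHmJeHd3em1ualpai5uciUYZOksqOl1ea4oqW3hnWFlYWGh4eHh8jZt3N0l6iHpZRRYeb2omJzxvmGg5R0dYeoloV2h4eHmMinY2SUhHSDpIKB+vl0UkB05raGhXWFl6mYhnZ3h4eGxqZkZIR0Y3SXo6L51oNjQGG1yKmXmKelqJiGhoaHd4a2p3R1loV1hreSk+e1taeDgqa4qae4uaaWh5eHh4d3mLiolJWot8bIuIGC6LjI2eXEt6iYh5i5l3Z3h3d3d3c="/>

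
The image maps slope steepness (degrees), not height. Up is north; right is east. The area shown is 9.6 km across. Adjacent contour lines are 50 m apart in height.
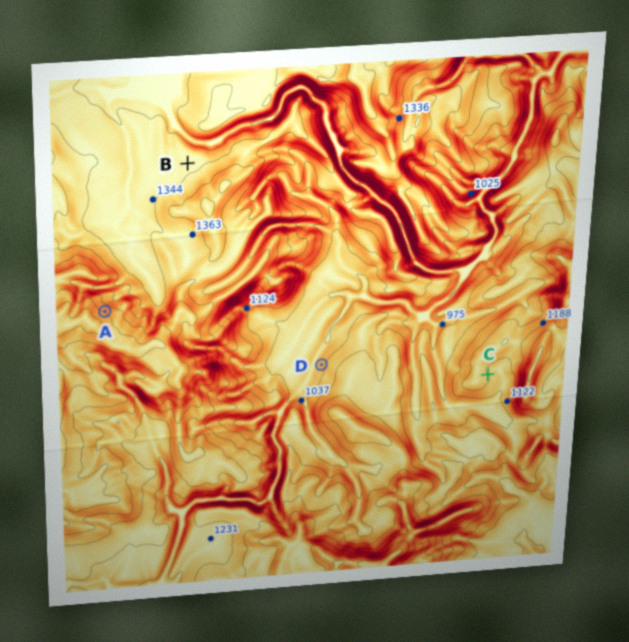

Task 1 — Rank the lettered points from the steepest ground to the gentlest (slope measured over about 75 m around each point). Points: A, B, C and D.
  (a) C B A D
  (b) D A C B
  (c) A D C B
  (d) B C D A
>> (c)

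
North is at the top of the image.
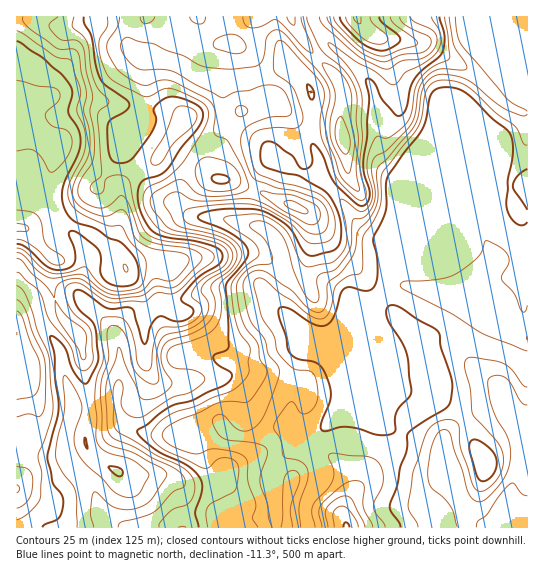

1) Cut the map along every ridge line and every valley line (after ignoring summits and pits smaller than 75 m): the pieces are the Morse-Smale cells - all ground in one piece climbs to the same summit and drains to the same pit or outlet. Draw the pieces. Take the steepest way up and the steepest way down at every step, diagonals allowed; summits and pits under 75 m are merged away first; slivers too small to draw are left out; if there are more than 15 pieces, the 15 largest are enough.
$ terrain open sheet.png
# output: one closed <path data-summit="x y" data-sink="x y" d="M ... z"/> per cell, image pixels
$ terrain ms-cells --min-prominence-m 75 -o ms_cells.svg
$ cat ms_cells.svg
<path data-summit="17 227" data-sink="527 527" d="M313 16l-297 1 0 261 16 15 11 32 14 20 4 9 2 16 9 28 0 17-7 22 2 18 6 11 18 17 10 30 6 6 19 9 181 0-2-22 3-8 11-16 0-11-15-25 29-27 20-6 9-5 20-21-3 8 0 10 5 17 7 7 8 4 34 10 10 6 1 10 12 31 11 19 11 12 5 4 11 3 33 0 1-342-34 1-27-8-14 11 0 6-10-17-5-3-12-3-13 6-23-15-10-14-3-17 0-23-8-28-40-37-14-20z"/><path data-summit="357 17" data-sink="527 527" d="M527 16l-213 0-1 6 16 23 40 37 8 28 2 35 5 13 29 21 13-6 12 3 5 3 8 16 2-5 14-11 27 8 34-2z"/><path data-summit="346 527" data-sink="527 527" d="M381 388l-19 20-9 5-20 6-29 27 15 25 0 11-11 16-3 8 3 21 185 1-15-7-17-20-13-30-5-22-4-4-40-12-8-4-7-7-5-17z"/><path data-summit="17 334" data-sink="527 527" d="M17 279l-1 248 109 1-18-9-6-6-10-30-18-17-6-11-2-18 7-22 0-17-9-28-2-16-4-9-14-20-11-32z"/>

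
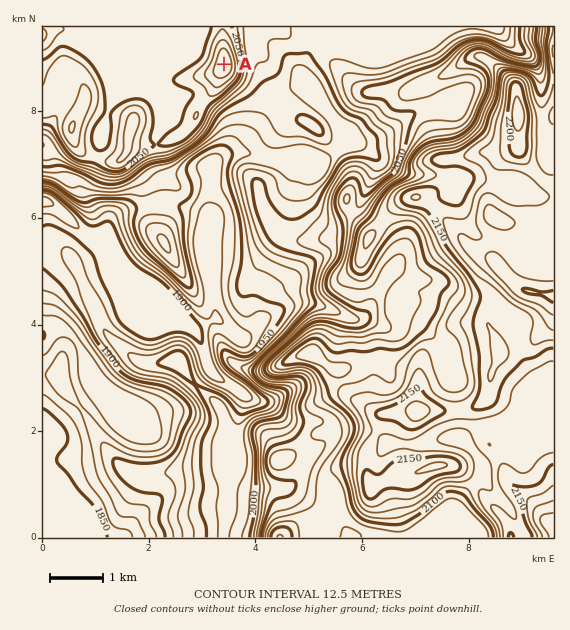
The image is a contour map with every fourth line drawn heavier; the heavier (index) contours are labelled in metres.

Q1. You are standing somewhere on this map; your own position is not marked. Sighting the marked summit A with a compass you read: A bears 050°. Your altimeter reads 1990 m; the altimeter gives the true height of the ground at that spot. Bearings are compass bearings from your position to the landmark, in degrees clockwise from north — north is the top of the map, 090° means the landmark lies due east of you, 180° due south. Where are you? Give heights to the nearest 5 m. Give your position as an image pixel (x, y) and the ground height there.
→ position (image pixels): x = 87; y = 179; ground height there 1990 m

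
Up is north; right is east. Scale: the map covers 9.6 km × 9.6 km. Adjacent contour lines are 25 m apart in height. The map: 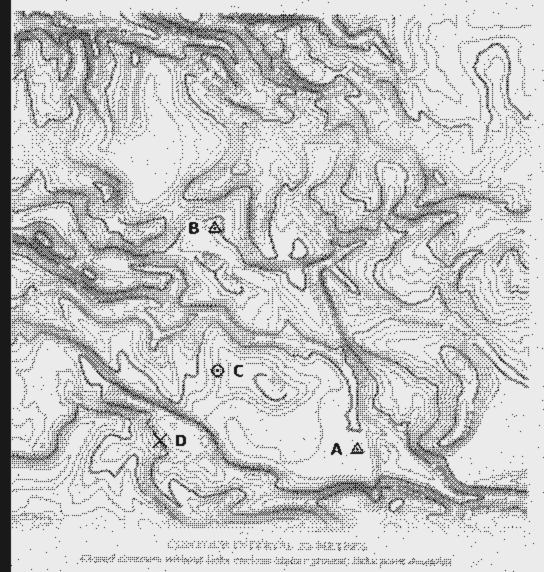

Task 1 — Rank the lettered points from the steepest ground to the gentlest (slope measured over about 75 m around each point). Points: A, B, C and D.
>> D C B A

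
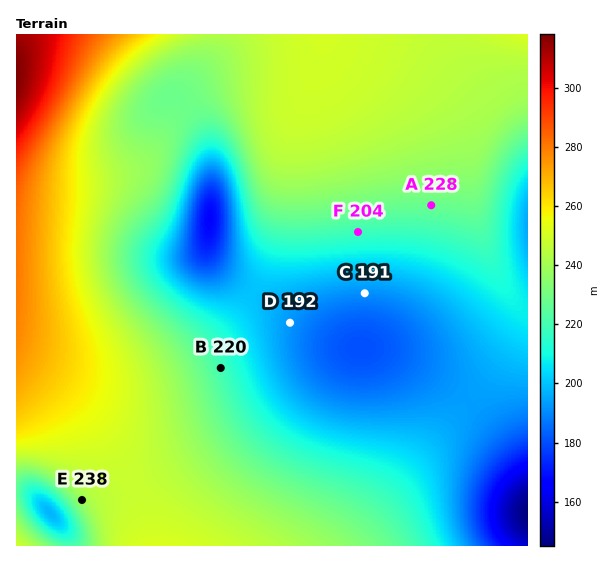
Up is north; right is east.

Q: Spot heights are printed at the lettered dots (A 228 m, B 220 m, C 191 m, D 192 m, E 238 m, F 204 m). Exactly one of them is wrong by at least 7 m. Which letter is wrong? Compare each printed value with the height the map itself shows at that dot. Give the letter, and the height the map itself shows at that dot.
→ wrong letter F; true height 218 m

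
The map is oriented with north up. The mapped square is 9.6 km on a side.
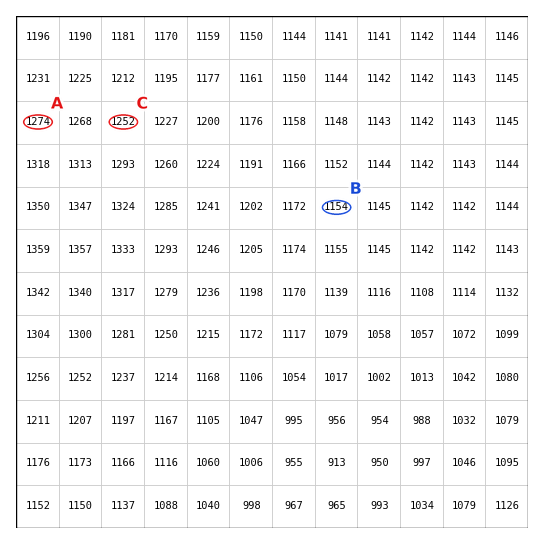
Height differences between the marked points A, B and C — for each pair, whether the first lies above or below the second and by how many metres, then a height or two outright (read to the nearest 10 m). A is above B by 120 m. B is below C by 100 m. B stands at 1150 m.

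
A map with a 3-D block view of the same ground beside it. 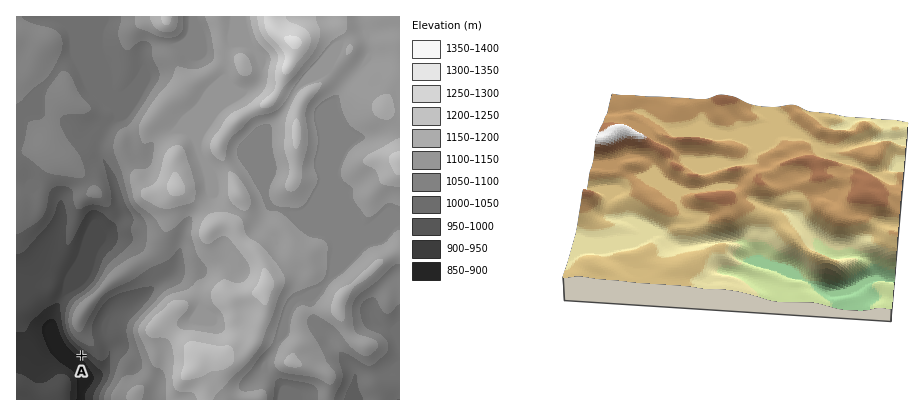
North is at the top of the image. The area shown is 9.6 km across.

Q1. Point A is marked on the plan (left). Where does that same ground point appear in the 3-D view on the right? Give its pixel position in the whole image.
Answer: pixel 857 277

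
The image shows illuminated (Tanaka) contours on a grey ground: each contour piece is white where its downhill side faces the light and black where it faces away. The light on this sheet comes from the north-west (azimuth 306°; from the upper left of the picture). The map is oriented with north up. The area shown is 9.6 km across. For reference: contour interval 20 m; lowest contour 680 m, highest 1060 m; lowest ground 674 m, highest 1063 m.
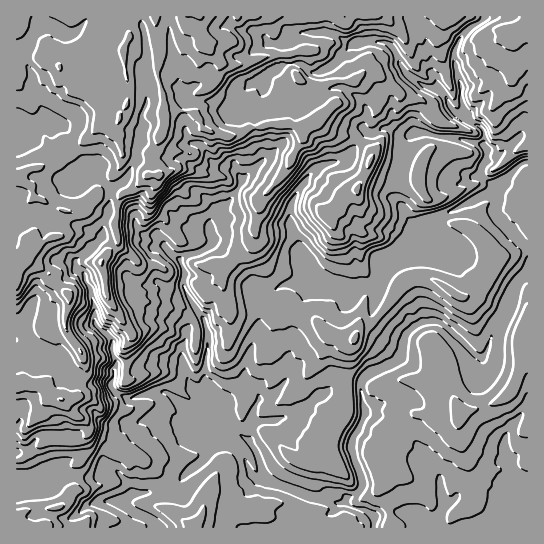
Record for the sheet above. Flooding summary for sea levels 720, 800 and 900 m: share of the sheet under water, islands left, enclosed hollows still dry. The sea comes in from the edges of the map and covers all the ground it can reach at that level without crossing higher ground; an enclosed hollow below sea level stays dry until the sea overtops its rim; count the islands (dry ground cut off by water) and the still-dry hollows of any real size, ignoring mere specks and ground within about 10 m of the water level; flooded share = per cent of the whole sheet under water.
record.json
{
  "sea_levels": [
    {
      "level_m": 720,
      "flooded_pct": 11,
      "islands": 0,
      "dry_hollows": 0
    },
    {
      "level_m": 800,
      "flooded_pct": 44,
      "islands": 1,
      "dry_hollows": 0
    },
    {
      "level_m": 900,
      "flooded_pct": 67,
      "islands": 1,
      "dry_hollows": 0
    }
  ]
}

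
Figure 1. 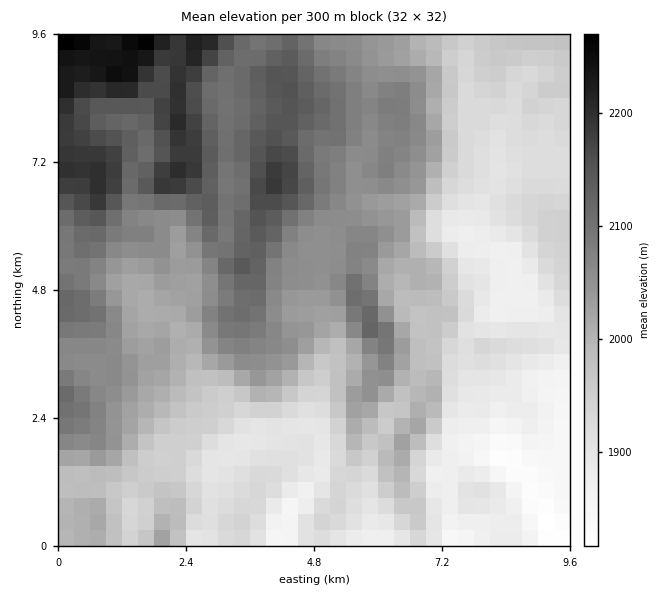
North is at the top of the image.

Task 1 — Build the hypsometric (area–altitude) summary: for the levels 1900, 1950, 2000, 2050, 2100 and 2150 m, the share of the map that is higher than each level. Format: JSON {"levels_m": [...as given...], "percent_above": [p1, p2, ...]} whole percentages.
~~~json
{"levels_m": [1900, 1950, 2000, 2050, 2100, 2150], "percent_above": [85, 65, 52, 38, 21, 9]}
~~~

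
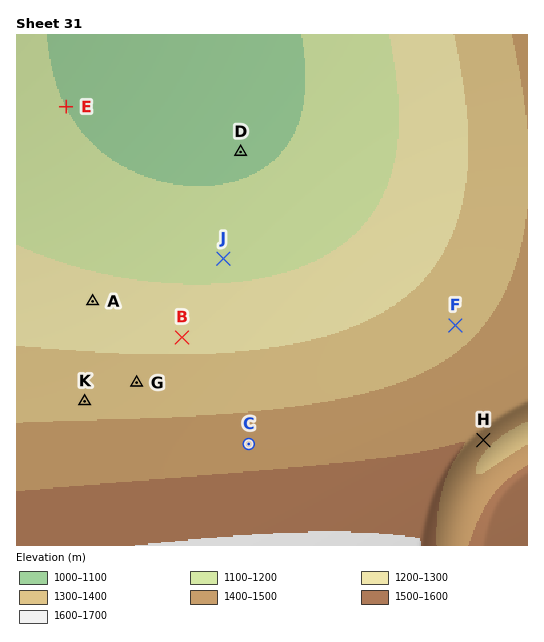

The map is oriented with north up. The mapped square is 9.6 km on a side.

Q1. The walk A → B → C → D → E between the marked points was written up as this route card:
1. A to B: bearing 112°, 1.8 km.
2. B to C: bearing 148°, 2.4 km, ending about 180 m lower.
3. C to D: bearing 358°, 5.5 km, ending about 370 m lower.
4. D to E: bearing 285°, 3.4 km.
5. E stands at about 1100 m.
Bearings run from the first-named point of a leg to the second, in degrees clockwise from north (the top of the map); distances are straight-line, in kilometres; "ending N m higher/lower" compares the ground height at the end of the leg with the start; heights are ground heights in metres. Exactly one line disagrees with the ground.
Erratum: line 2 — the sense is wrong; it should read higher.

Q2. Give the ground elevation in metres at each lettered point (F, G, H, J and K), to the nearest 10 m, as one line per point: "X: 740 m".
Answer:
F: 1370 m
G: 1340 m
H: 1440 m
J: 1170 m
K: 1370 m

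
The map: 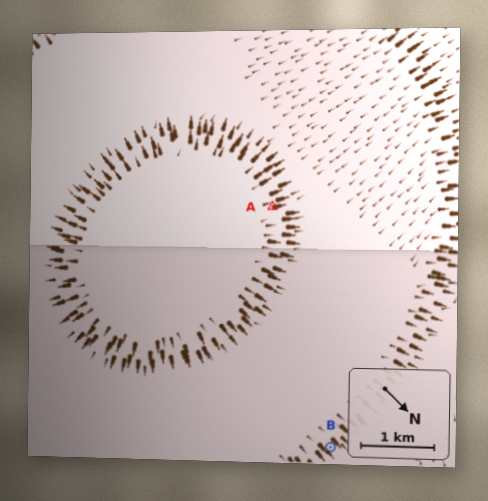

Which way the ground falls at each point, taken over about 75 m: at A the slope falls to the NW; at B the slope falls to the N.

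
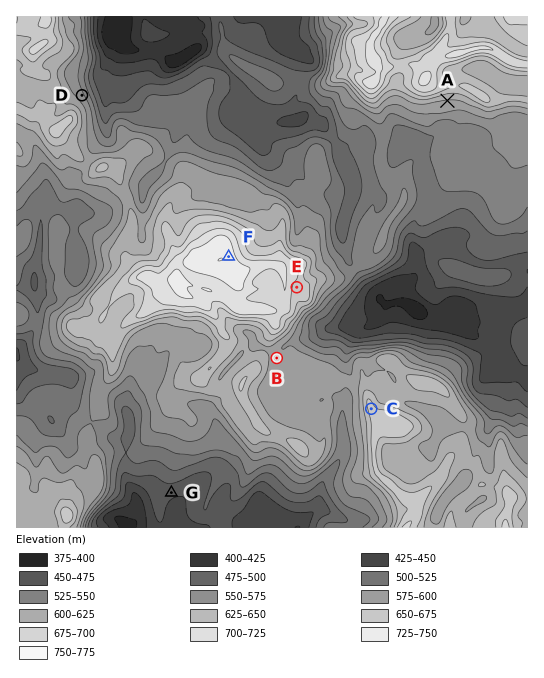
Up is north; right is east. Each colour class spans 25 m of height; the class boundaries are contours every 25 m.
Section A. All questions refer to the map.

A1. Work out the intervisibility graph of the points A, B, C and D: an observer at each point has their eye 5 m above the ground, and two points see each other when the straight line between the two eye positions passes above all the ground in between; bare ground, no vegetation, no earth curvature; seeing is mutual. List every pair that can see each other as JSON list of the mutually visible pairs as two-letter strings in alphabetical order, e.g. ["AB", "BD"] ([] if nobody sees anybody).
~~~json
["AC", "BC"]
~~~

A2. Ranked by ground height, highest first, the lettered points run F E G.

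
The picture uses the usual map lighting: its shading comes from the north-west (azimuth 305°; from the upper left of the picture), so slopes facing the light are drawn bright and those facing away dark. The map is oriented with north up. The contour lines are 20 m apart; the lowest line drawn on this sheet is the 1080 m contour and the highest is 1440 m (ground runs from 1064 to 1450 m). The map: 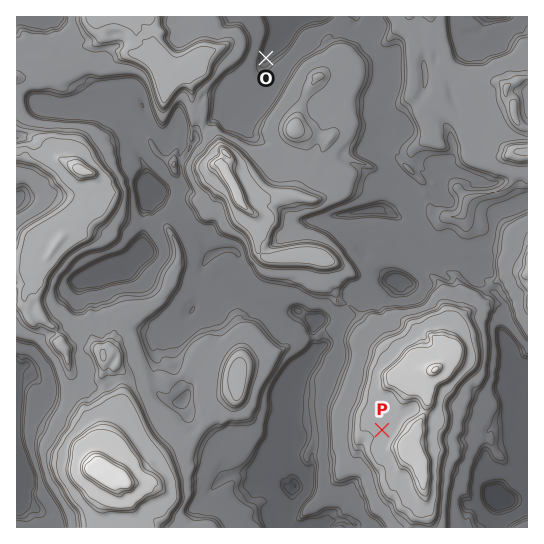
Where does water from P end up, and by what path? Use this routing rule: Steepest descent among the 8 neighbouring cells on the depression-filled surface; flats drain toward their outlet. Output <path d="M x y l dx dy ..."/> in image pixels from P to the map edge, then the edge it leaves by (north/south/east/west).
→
<path d="M382 430l-5 5-6 2-10 10 0 14-4 8 0 10-6 7 0 4-4 5-1 6-17 16 0 5-6 5"/>
exit: south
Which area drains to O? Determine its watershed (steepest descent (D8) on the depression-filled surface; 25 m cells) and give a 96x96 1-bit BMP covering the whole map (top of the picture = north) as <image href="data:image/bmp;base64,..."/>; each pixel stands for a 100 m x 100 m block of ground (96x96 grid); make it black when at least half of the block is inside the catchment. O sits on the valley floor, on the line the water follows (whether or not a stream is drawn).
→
<image width="96" height="96" href="data:image/bmp;base64,Qk2+BAAAAAAAAD4AAAAoAAAAYAAAAGAAAAABAAEAAAAAAIAEAAATCwAAEwsAAAIAAAAAAAAA////AAAAAAAAAAAAAAAAAAAAAAAAAAAAAAAAAAAAAAAAAAAAAAAAAAAAAAAAAAAAAAAAAAAAAAAAAAAAAAAAAAAAAAAAAAAAAAAAAAAAAAAAAAAAAAAAAAAAAAAAAAAAAAAAAAAAAAAAAAAAAAAAAAAAAAAAAAAAAAAAAAAAAAAAAAAAAAAAAAAAAAAAAAAAAAAAAAAAAAAAAAAAAAAAAAAAAAAAAAAAAAAAAAAAAAAAAAAAAAAAAAAAAAAAAAAAAAAAAAAAAAAAAAAAAAAAAAAAAAAAAAAAAAAAAAAAAAAAAAAAAAAAAAAAAAAAAAAAAAAAAAAAAAAAAAAAAAAAAAAAAAAAAAAAAAAAAAAAAAAAAAAAAAAAAAAAAAAAAAAAAAAAAAAAAAAAAAAAAAAAAAAAAAAAAAAAAAAAAAAAAAAAAAAAAAAAAAAAAAAAAAAAAAAAAAAAAAAAAAAAAAAAAAAAAAAAAAAAAAAAAAAAAAAAAAAAAAAAAAAAAAAAAAAAAAAAAAAAAAAAAAAAAAAAAAAAAAAAAAAAAAAAAAAAAAAAAAAAAAAAAAAAAAAAAAAAAAAAAAAAAAAAAAAAAAAAAAAAAAAAAAAAAAAAAAAAAAAAAAAAAAAAAAAAAAAAAAAAAAAAAAAAAAAAAAAAAAAAAAAAAAAAAAAAAAAAAAAAAAAAAAAAAAAAAAAAAAAAAAAAAAAAAAAAAAAAAAAAAAAAAAAAAAAAAAAAAAAAAAAAAAAAAAAAAAAAAAAAAAAAAAAAAAAAAAAAAAAAAAAAAAAAAAAAAAAAAAAAAAAAAAAAAAAAAAAAAAAAAAAAAAAAAAAAAAAAAAAAAAAAAAAAAAAAAAAAAAAAAAAAAAAAAAAAAAAAAAAAAAAAAAAAAAAAAAAAAAAAAAAAAAAAAAAAAAAAAAAAAAAAAAAAAAAAAAAAAAAAAAAAAAAAAAAAAAAAAAAAAAAAAAAAAAAAAAAAAAAAAAAAAAAAAAAAAAAAAAAAAAAAAAAAAAf4AAAAAAAAAAAAAA/8AAAAAAAAAAAAAH/8AAAAAAAAAAAAAP/8AAAAAAAAAAAAAP/+AAAAAAAAAAAAAf//AAAAAAAAAAAAA///AAAAAAAAAAAAAf//gAAAAAAAAAAAAf//gAAAAAAAAAAAA///wAAAAAAAAAAAA///wAAAAAAAAAAAB///gAAAAAAAAAAAD//4AAAAAAAAAAAAH//wAAAAAAAAAAAAH//4AAAAAAAAAAAAH//4AAAAAAAAAAAAf//4AAAAAAAAAAAAf//8AAAAAAAAAAAAf//8AAAAAAAAAAAAf//+AAAAAAAAAAAAf//+AAAAAAAAAAAA///4AAAAAAAAAAAA///wAAAAAAAAAAAD//+AAAAAAAAAAAAB//8AAAAAAAAAAAAA//4AAAAAAAAAAAAAH/AAAAAAAAAAAAAAB8AAAAAAAAAAAAAAAAAAAAAAAAAAAAAAAAAAAAAAAAAAAAAAAAAAAAAAAAAAAAAAAAAAAAAAAAAAAAAAAAAAAAAAAAAAAAAAAAAAAAAAAAA="/>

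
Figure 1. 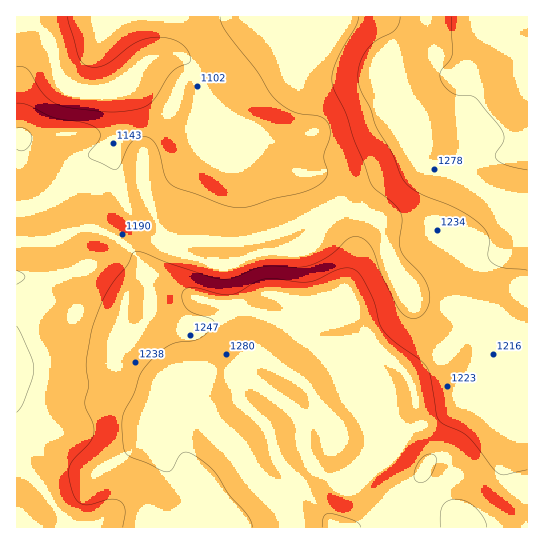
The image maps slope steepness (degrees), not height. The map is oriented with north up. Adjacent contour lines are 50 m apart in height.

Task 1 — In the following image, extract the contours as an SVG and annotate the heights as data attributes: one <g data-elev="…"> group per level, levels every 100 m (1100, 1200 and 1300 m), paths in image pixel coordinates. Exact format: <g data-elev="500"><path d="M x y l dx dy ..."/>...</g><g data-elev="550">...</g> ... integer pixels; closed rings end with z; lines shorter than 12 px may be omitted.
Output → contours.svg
<g data-elev="1100"><path d="M68 17l10 40 5 6 6 4 8 0 8-2 30-22 10-4 10-2 15 2 11 4 7 8 2 10-2 2-10 4-7 6-15 24-8 8-11 4-22 3-42-4-16-4-8-5-7-6-15-24-5-2-5 0"/></g><g data-elev="1200"><path d="M17 149l5 2 4-2 4-4 2-7-1-4-4-4-5-2-5 0"/><path d="M358 17l-2 9-14 24-7 15-3 10 0 10 14 29 8 25 17 45 5 6 18 14 7 9 1 8-2 18 0 10 4 8 16 16 7 10 3 14-3 11-5 7-7 3-6 0-7-5-5-7-14-27-12-32-5-6-8-4-9 1-19 17-19 10-13 2-35 0-28 10-9 2-16-2-44-15-23-9-9-1-6 13-13 14-8 14-15 34-6 32 3 27-4 17 8 20 1 11-5 9-17 19-3 9 4 22 3 6 4 4 9 2 24-6 5 1 4 3 3 8-2 16"/></g><g data-elev="1300"><path d="M361 527l-2-4-5-2-24-8-4 1-2 3-2 10"/><path d="M487 527l-3-9-9-11-9-6-9-2-9 2-5 5-3 8 0 13"/><path d="M418 482l7 0 6-7 5-13 0-4-2-3-4-1-4 1-8 8-4 12 1 4z"/><path d="M452 17l0 37-2 7-9 10-1 6 2 5 5 7 7 5 17 2 4 2 24 28 4 7 1 5-1 5-8 11 1 4 2 3 11 5 18 4"/></g>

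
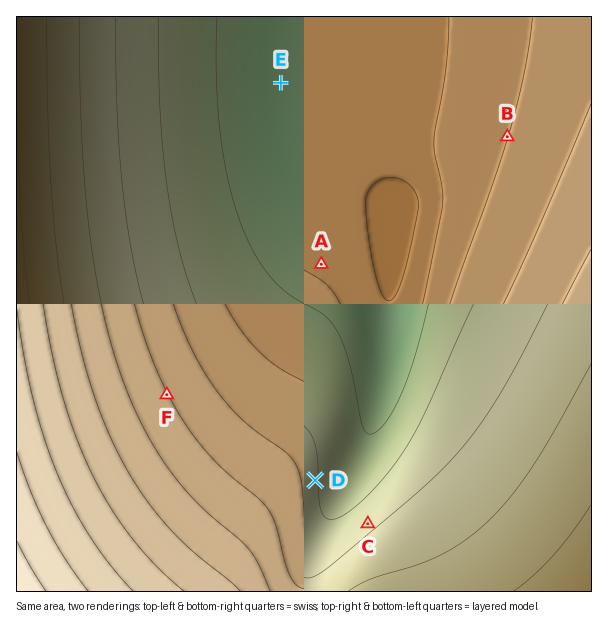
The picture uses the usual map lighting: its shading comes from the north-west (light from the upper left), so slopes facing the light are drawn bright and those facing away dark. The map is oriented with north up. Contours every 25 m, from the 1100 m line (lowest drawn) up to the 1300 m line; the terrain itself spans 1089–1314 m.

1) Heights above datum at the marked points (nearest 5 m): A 1120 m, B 1140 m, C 1170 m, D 1150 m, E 1110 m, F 1180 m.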